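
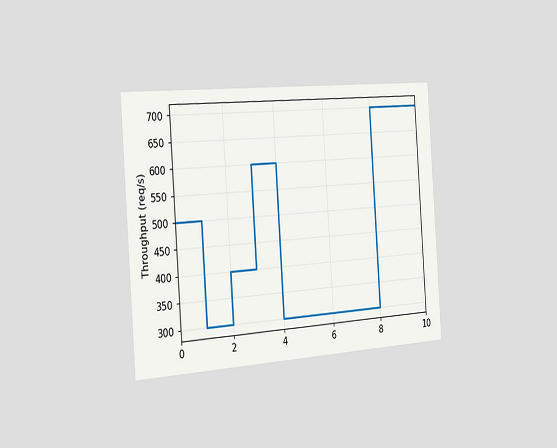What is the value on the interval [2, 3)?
400req/s

The chart is tilted about 4° counter-clockwise and viewed slightly from the left. On [2, 3) the step sits at 400req/s.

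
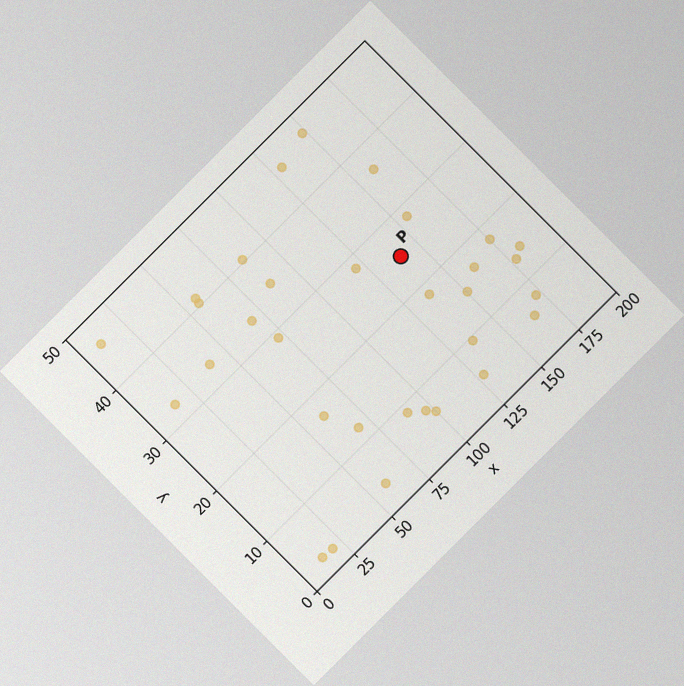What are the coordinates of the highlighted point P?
(140, 25)

The chart is tilted about 45° counter-clockwise, with some photo noise. Following the gridlines from P to each axis, P sits at (140, 25).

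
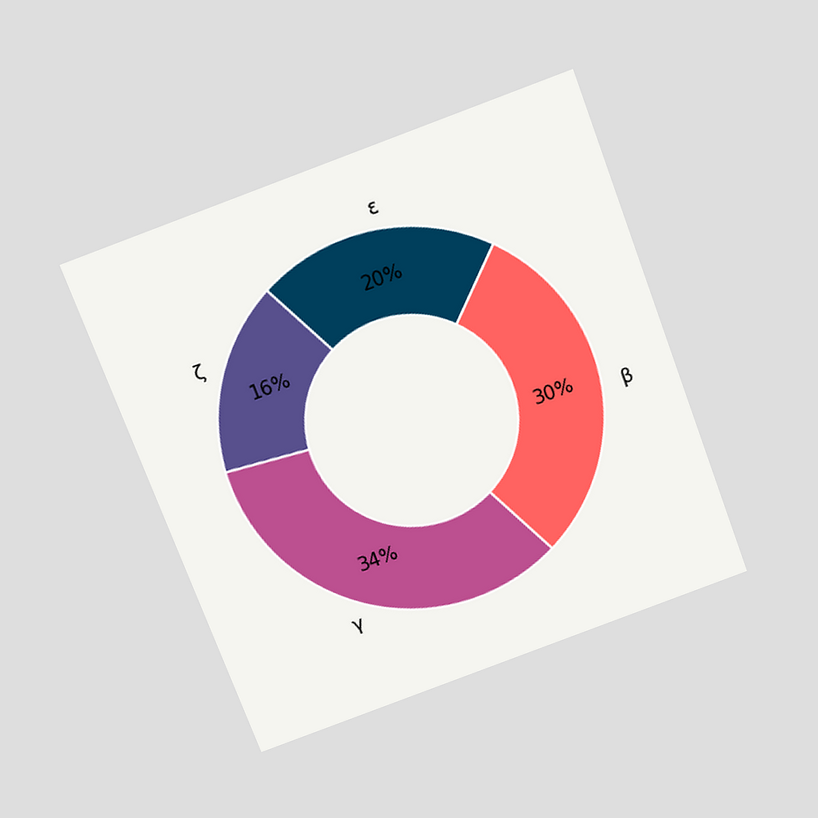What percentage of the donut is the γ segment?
The chart is tilted about 21° counter-clockwise and viewed slightly from above. The γ segment takes up 34% of the ring.

34%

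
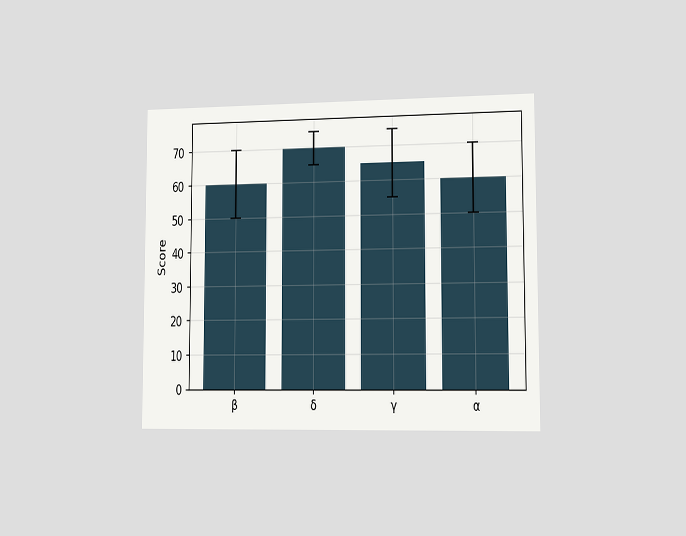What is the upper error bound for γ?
The chart is viewed slightly from the right. The γ bar's upper whisker reaches 75.

75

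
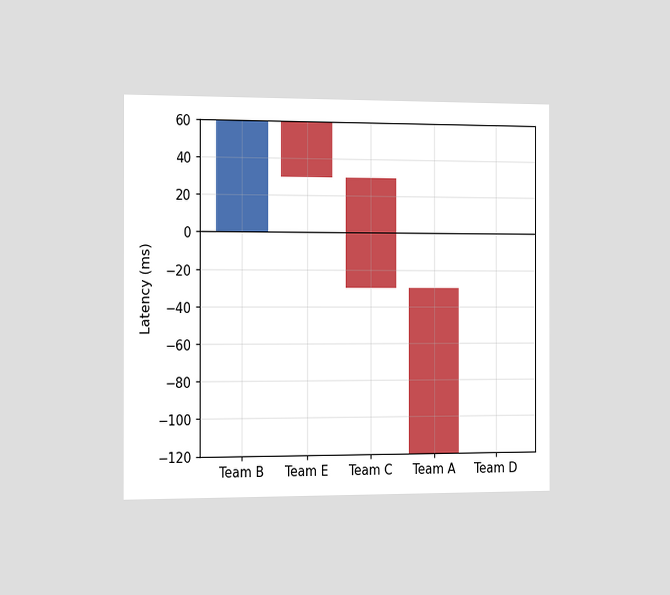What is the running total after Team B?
60ms

The chart is viewed slightly from the left. After Team B the running total reaches 60ms.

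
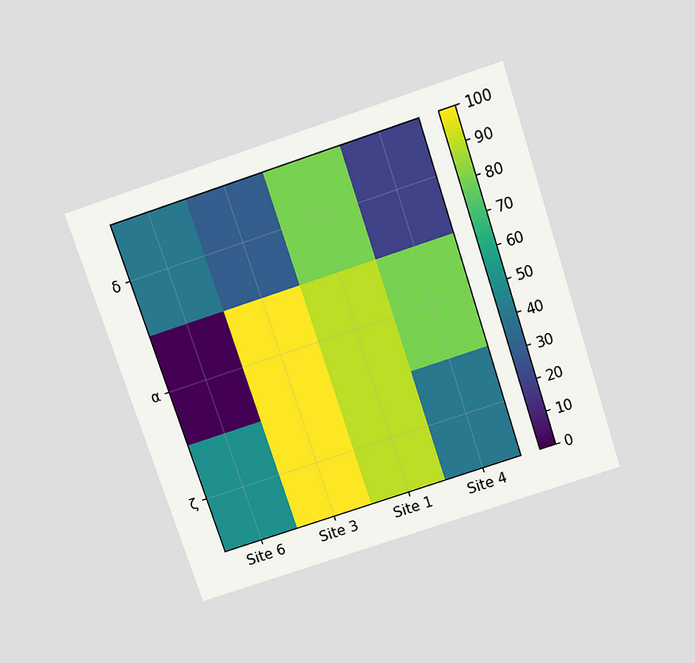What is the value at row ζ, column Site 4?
40

The chart is tilted about 18° counter-clockwise and viewed slightly from above. Matching cell (ζ, Site 4) against the colorbar gives 40.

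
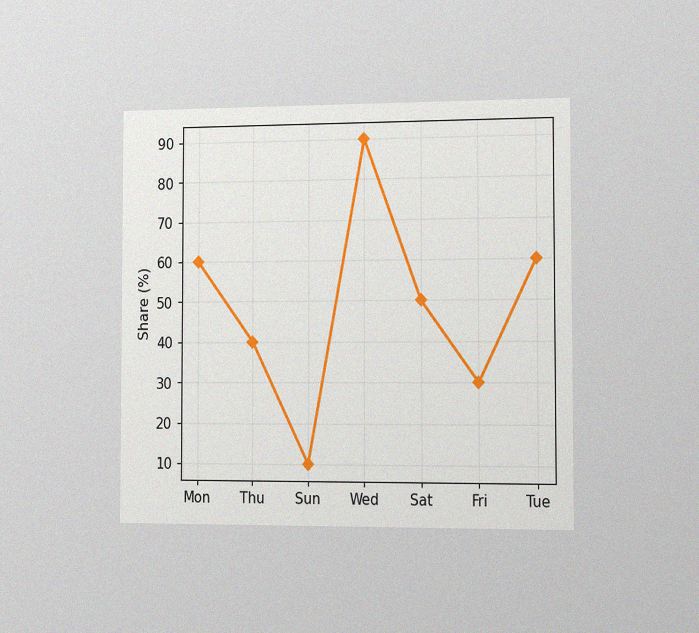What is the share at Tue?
The chart is viewed slightly from the right, with some photo noise. At Tue, the line is at 60%.

60%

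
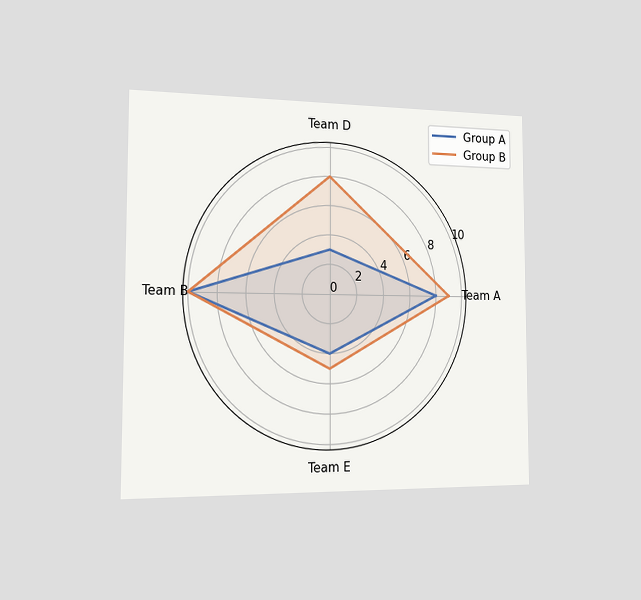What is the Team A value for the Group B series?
The chart is viewed slightly from the left. On the Team A axis, Group B reaches 9.

9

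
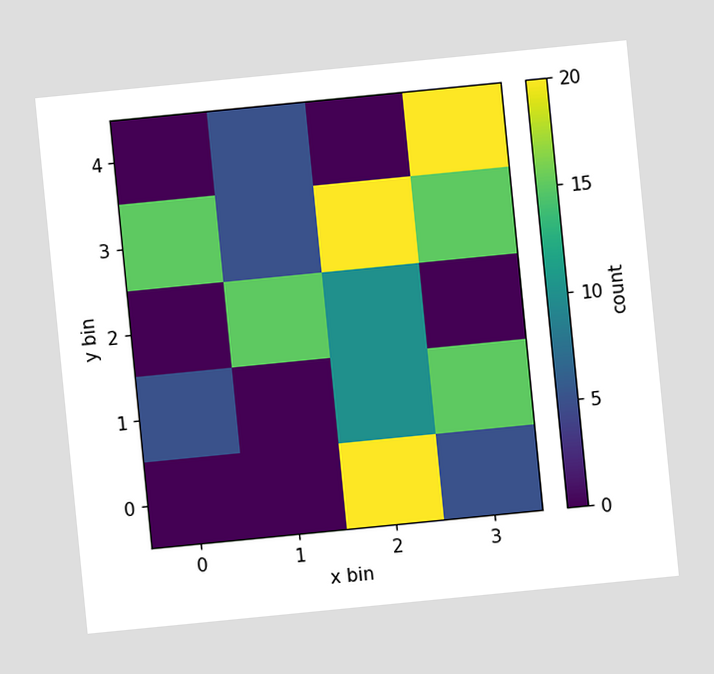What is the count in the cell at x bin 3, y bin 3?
15

The chart is tilted about 6° counter-clockwise. Matching the cell (3, 3) against the colorbar gives 15.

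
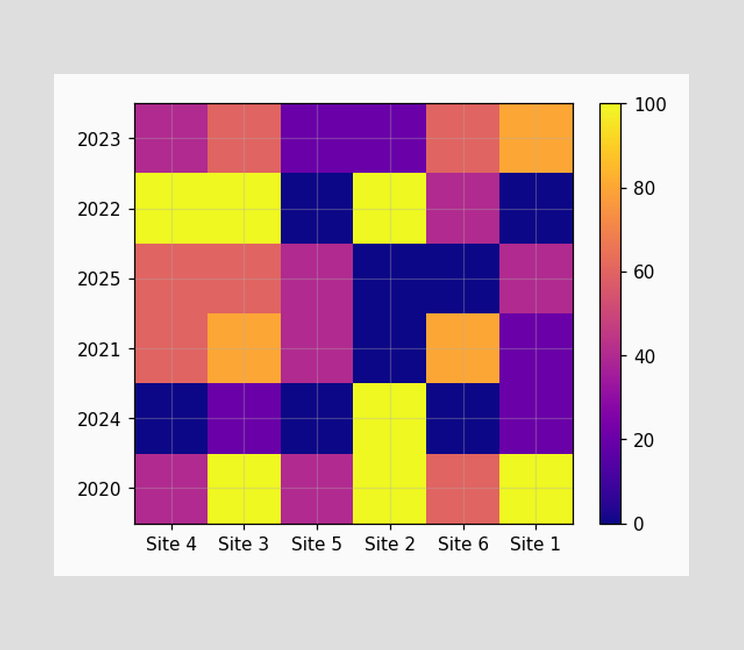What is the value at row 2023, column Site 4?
40

Matching cell (2023, Site 4) against the colorbar gives 40.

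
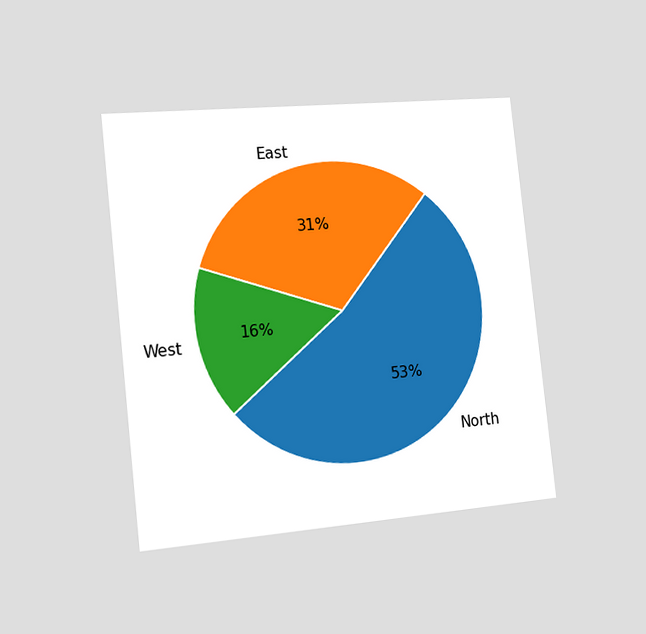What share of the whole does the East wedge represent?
The chart is tilted about 6° counter-clockwise and viewed slightly from the left. The East slice takes up 31% of the pie.

31%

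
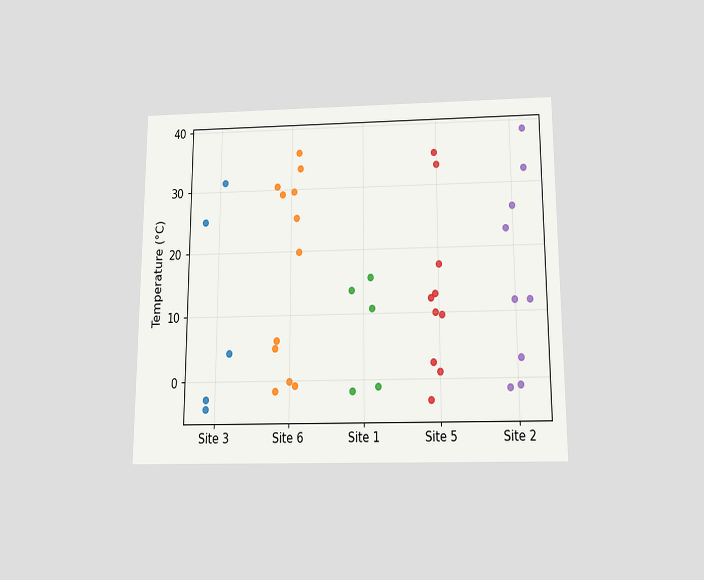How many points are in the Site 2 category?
The chart is viewed slightly from below. Counting the markers in the Site 2 column gives 9.

9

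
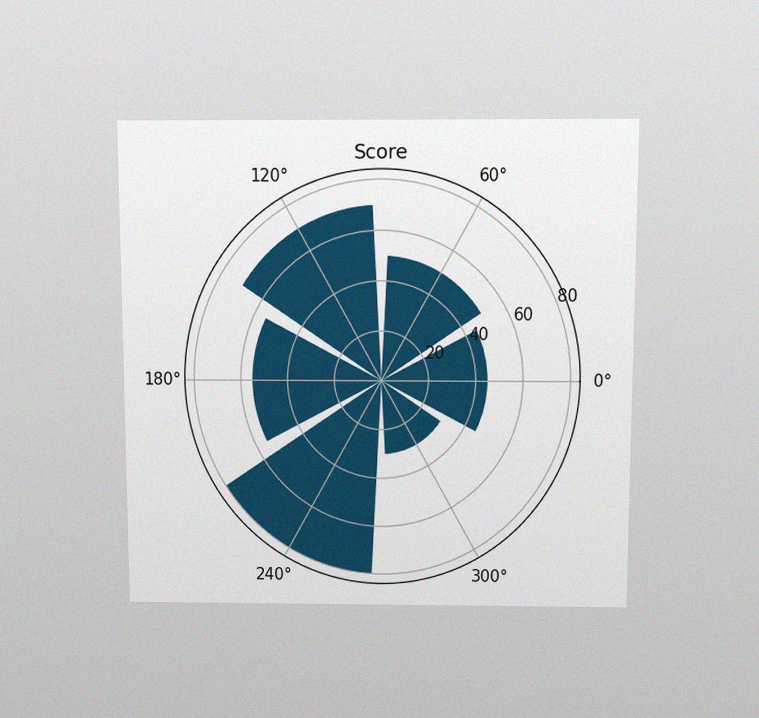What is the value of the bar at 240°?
The chart is viewed slightly from above, with some photo noise. The bar at 240° reaches 80 on the radial axis.

80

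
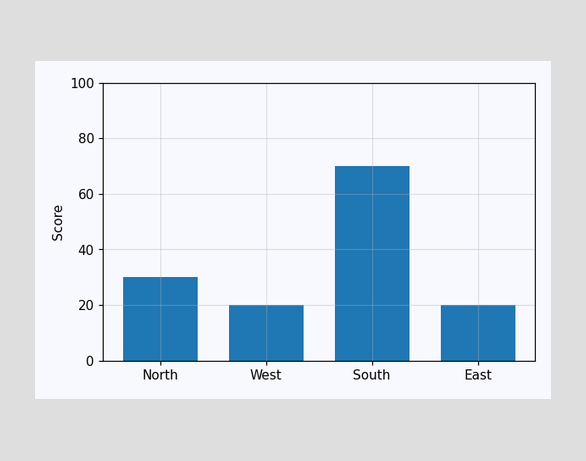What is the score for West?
20

Reading along the chart's y-axis, the West bar reaches 20.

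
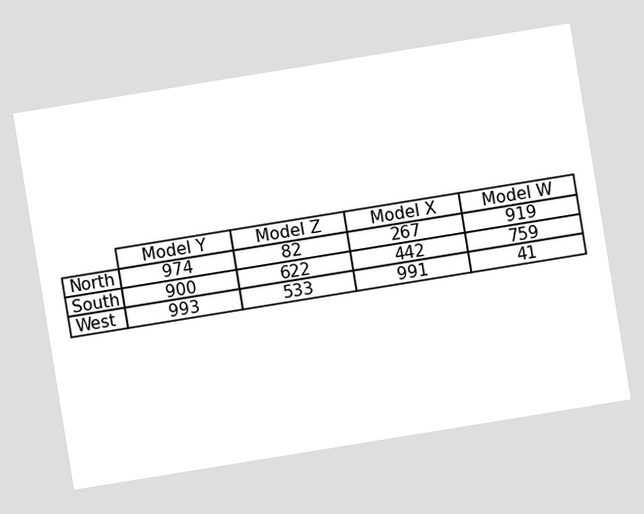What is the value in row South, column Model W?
759

The chart is tilted about 9° counter-clockwise. The (South, Model W) cell reads 759.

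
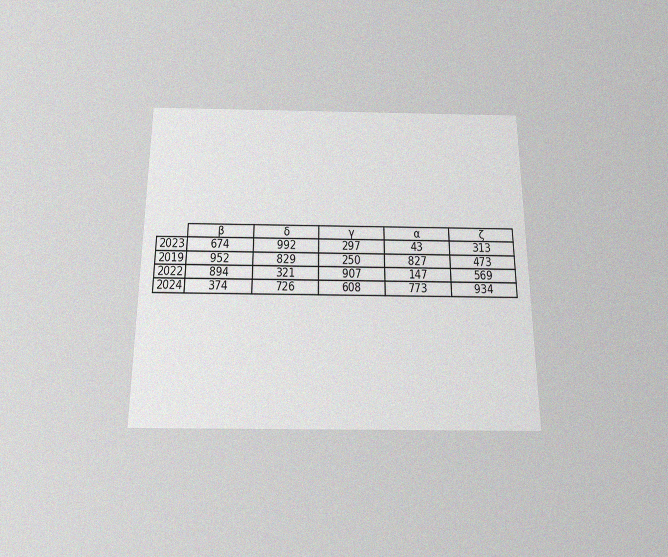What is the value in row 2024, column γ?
608

The chart is viewed slightly from below, with some photo noise. The (2024, γ) cell reads 608.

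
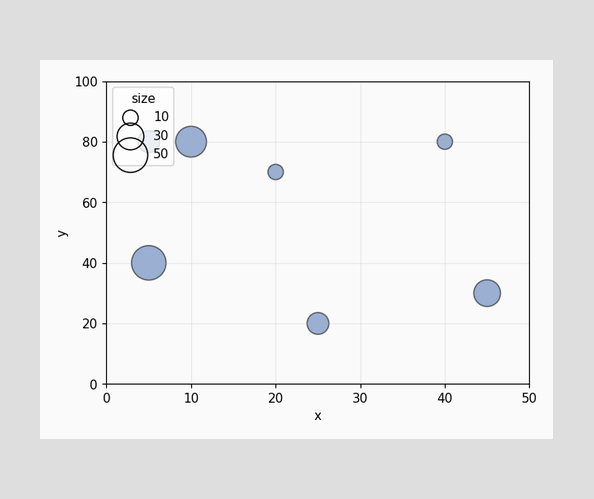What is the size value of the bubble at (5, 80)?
Matching the bubble at (5, 80) against the size legend gives 20.

20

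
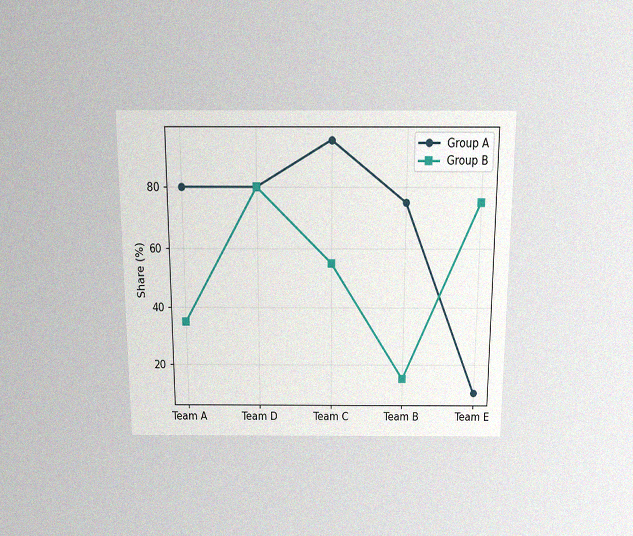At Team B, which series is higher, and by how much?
Group A, by 60%

The chart is viewed slightly from above, with some photo noise. At Team B, Group A sits above the other line by 60%.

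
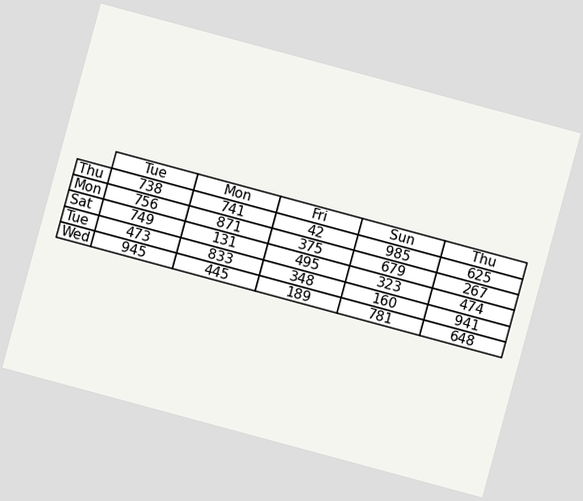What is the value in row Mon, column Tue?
The chart is tilted about 15° clockwise. The (Mon, Tue) cell reads 756.

756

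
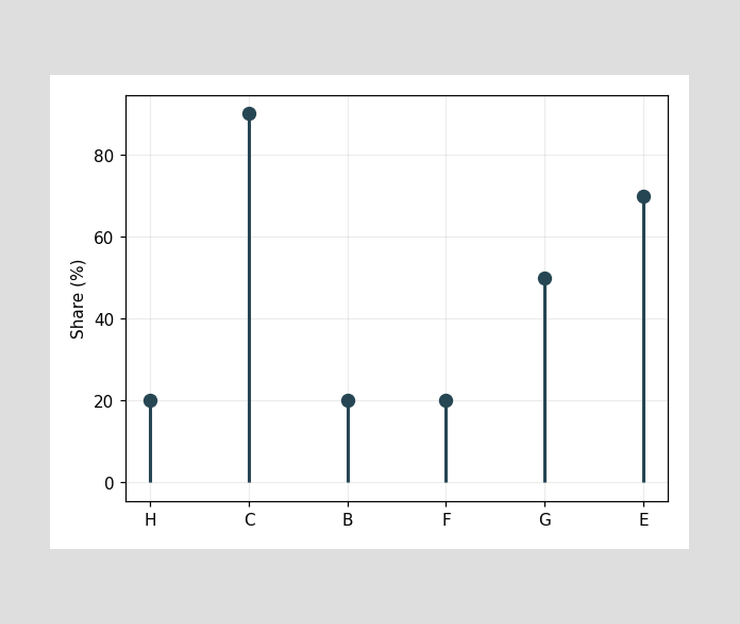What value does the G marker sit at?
50%

The G marker sits at 50%.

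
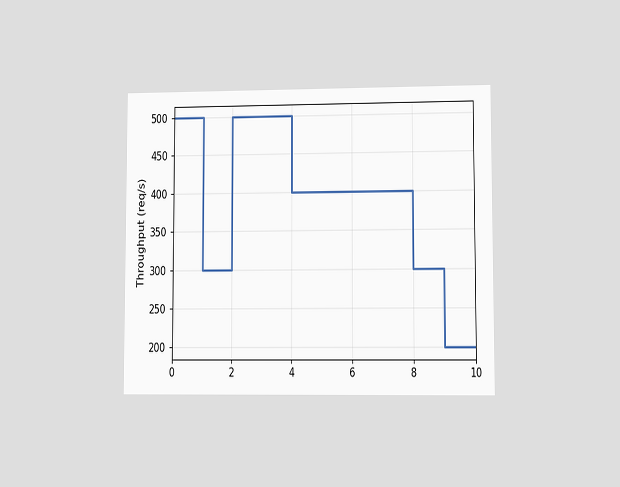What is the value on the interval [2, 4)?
The chart is viewed at a slight angle. On [2, 4) the step sits at 500req/s.

500req/s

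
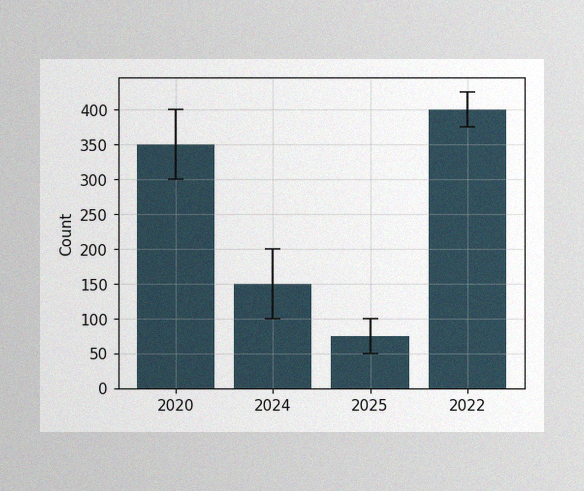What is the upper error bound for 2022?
The image has some photo noise and uneven lighting. The 2022 bar's upper whisker reaches 425.

425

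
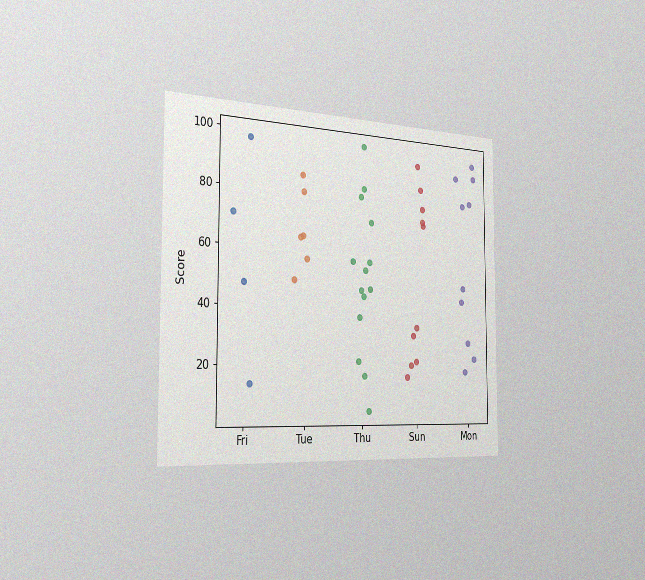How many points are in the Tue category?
The chart is viewed slightly from the left, with some photo noise. Counting the markers in the Tue column gives 6.

6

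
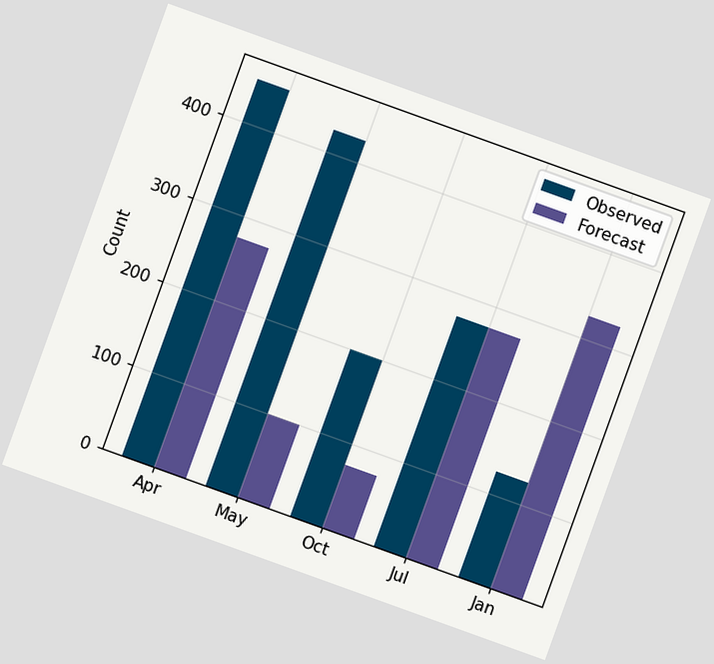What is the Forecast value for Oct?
The chart is tilted about 20° clockwise. The Forecast bar at Oct reaches 75 on the y-axis.

75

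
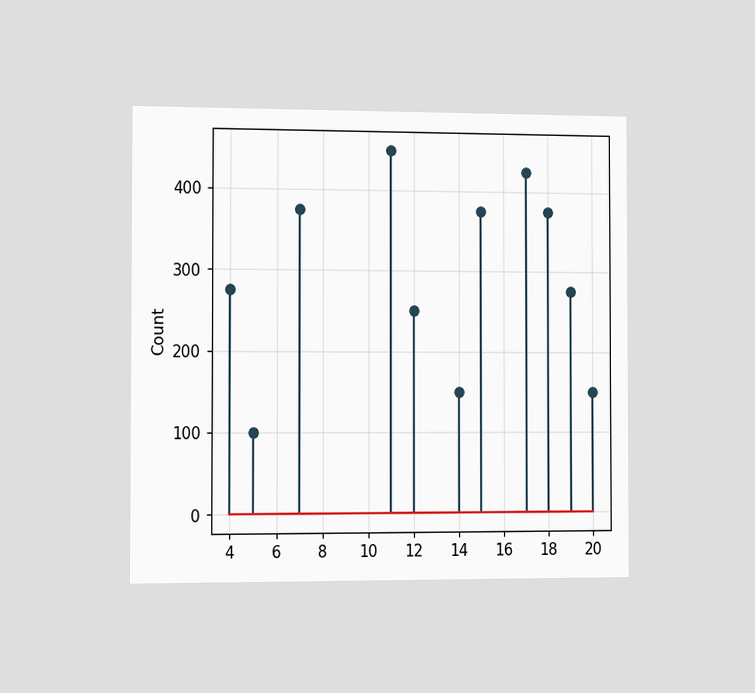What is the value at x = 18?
The chart is viewed slightly from the left. The stem at x=18 reaches 375.

375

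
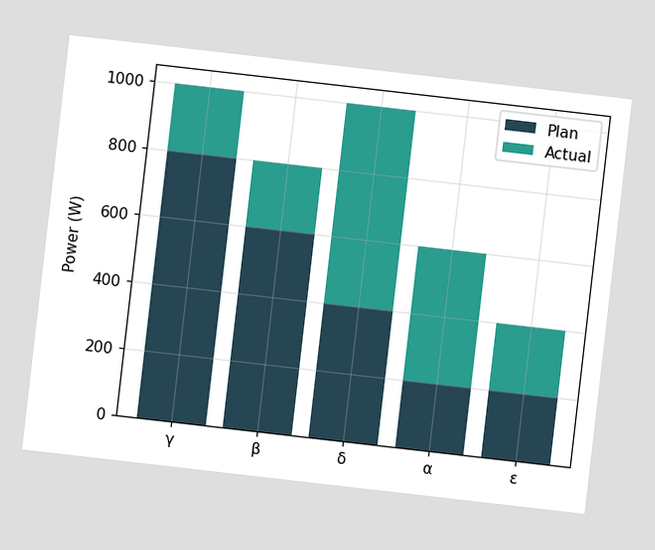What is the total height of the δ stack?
1000W

The chart is tilted about 7° clockwise. The δ stack's top reaches 1000W on the y-axis.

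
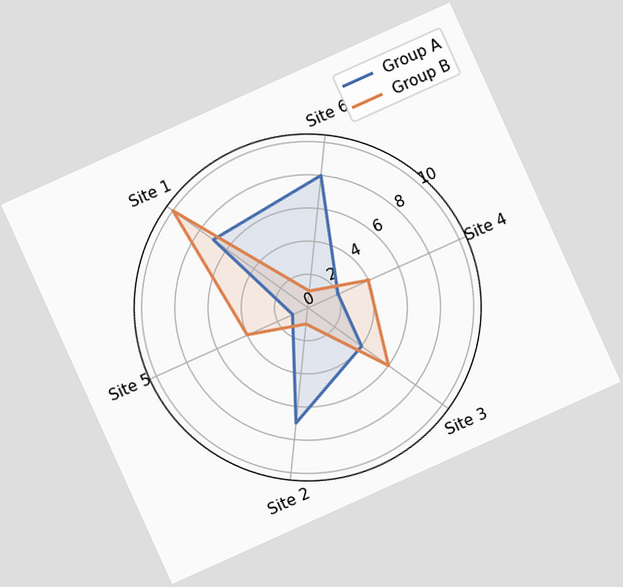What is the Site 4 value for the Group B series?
The chart is tilted about 24° counter-clockwise. On the Site 4 axis, Group B reaches 4.

4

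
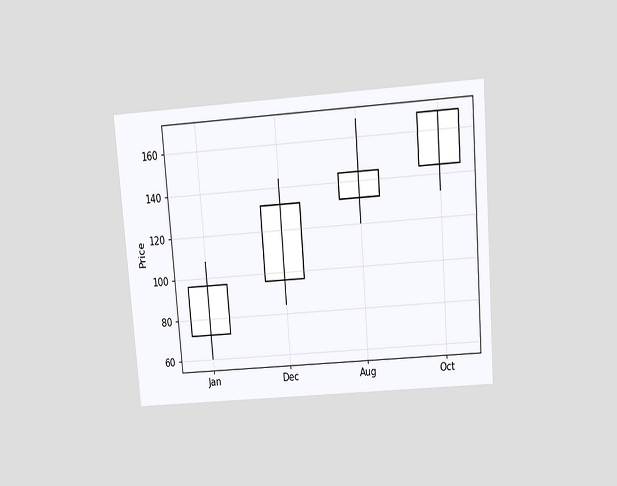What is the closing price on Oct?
168

The chart is tilted about 4° counter-clockwise and viewed slightly from above. The Oct candle closes at 168.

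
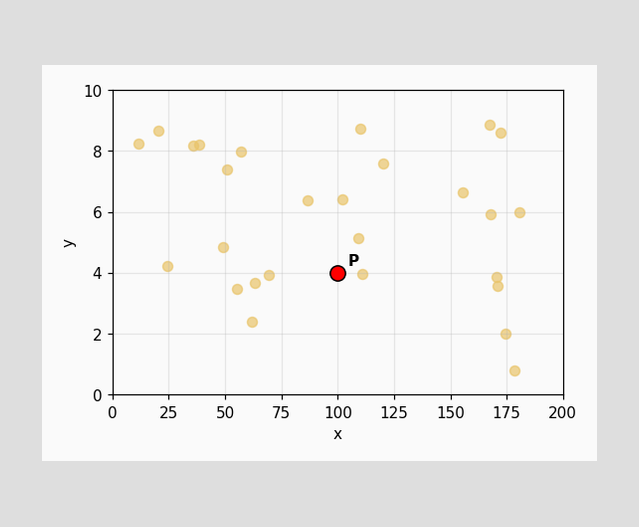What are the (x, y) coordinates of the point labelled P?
(100, 4)

Following the gridlines from P to each axis, P sits at (100, 4).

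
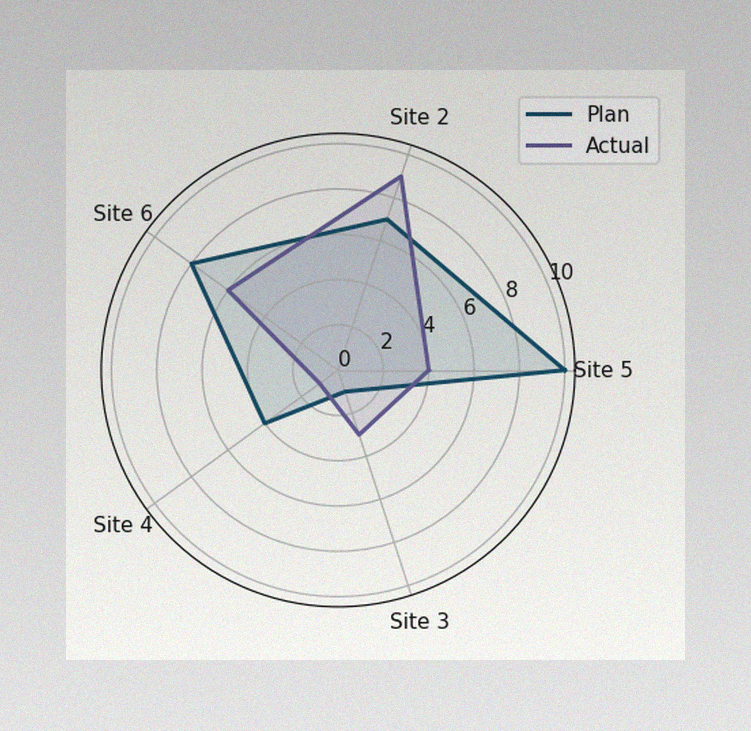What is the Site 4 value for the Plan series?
The image has some photo noise and uneven lighting. On the Site 4 axis, Plan reaches 4.

4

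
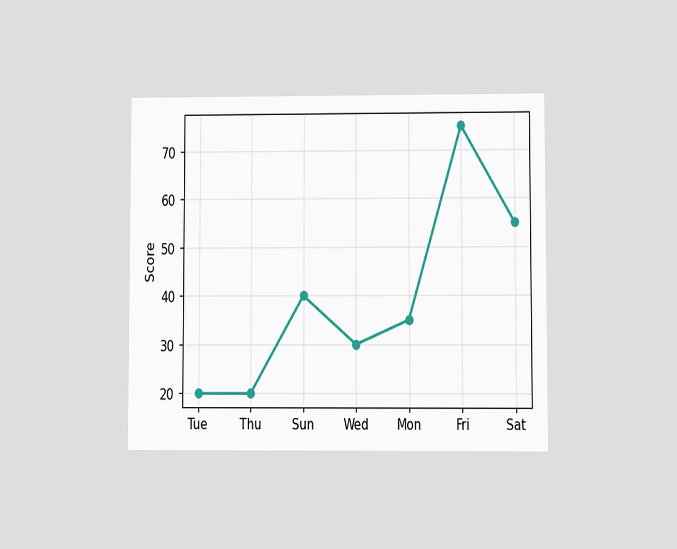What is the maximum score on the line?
The chart is viewed at a slight angle. The highest point is at Fri, and reading across to the y-axis gives 75.

75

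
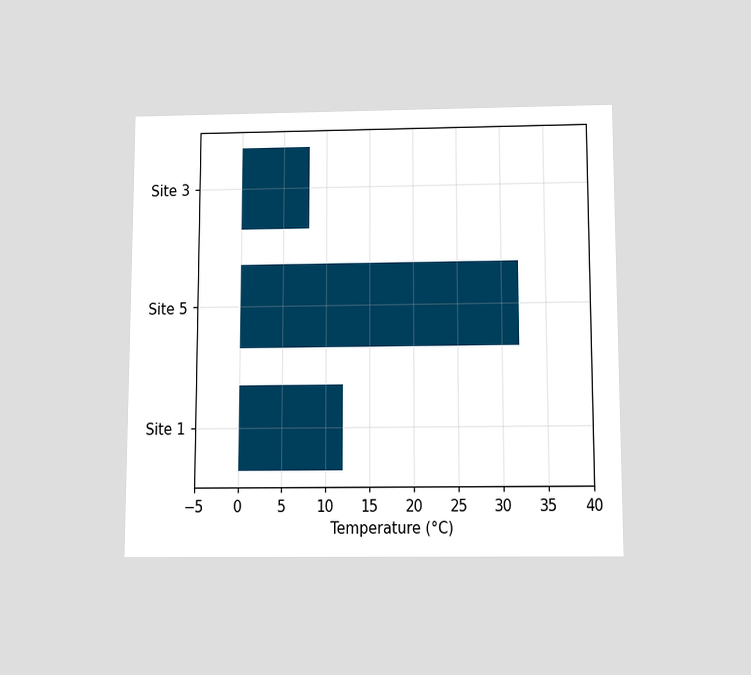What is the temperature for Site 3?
The chart is viewed slightly from below. Reading along the chart's x-axis, the Site 3 bar reaches 8°C.

8°C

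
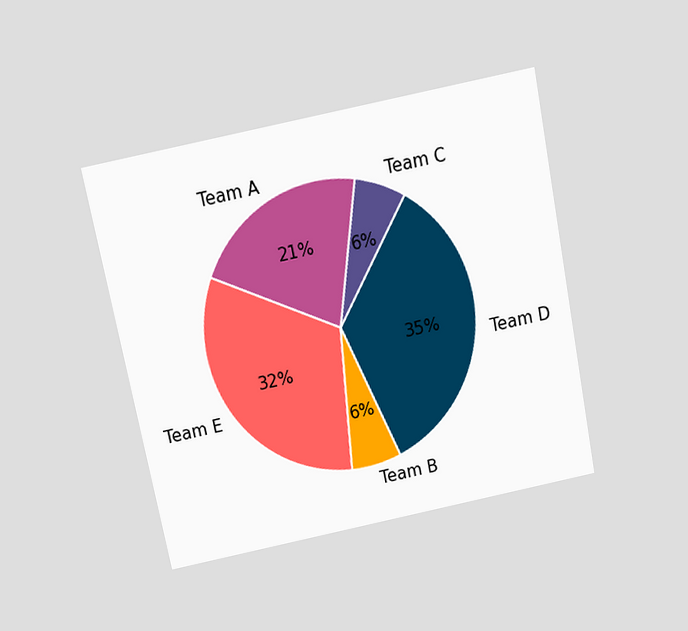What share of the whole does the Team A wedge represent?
The chart is tilted about 11° counter-clockwise and viewed slightly from above. The Team A slice takes up 21% of the pie.

21%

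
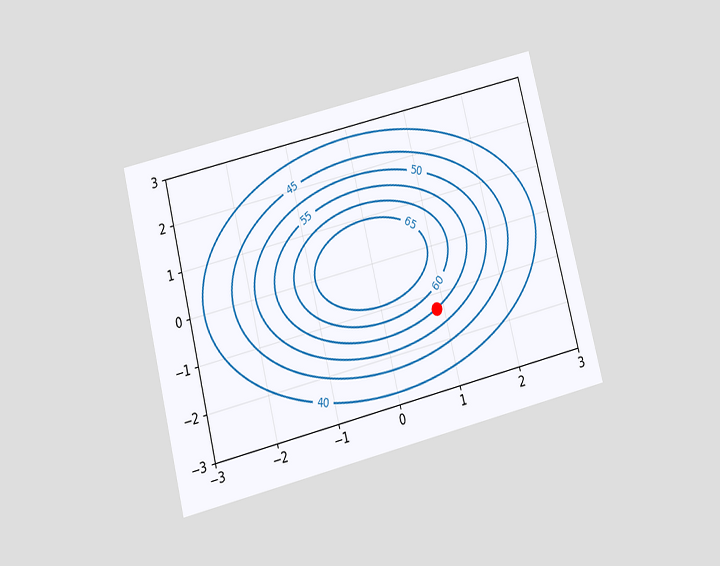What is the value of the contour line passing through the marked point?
The chart is tilted about 14° counter-clockwise and viewed slightly from below. The marked point sits on the contour labelled 55.

55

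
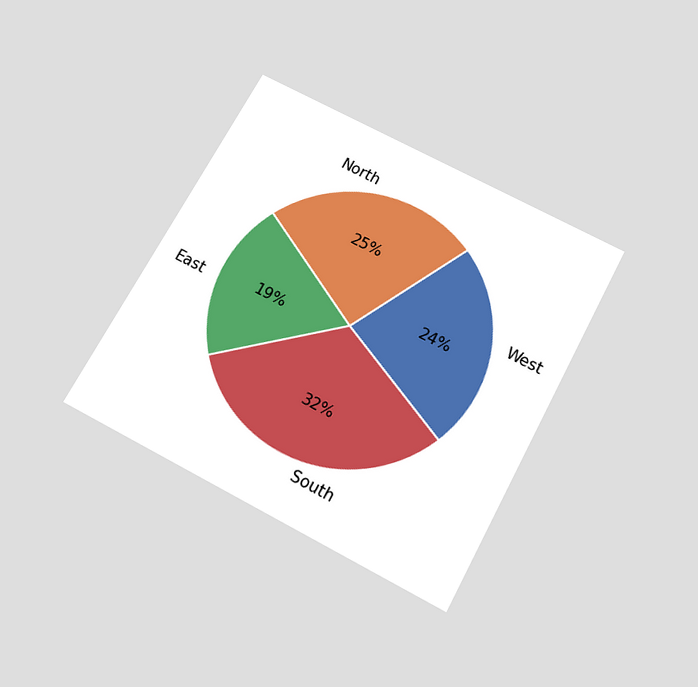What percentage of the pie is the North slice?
The chart is tilted about 28° clockwise and viewed slightly from below. The North slice takes up 25% of the pie.

25%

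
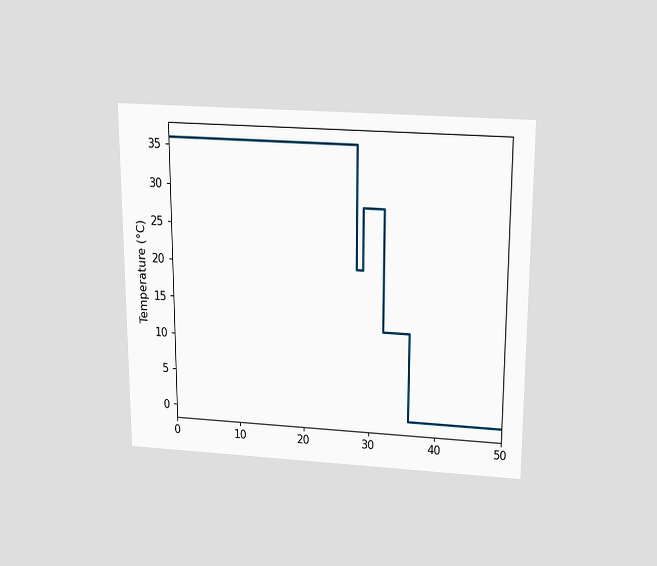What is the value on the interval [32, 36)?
The chart is viewed slightly from above. On [32, 36) the step sits at 12°C.

12°C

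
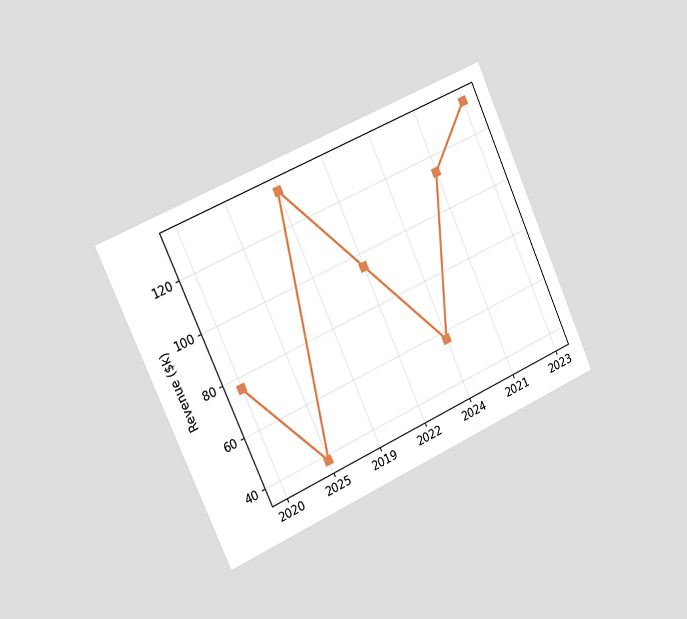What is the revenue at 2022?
$95k

The chart is tilted about 24° counter-clockwise and viewed slightly from the left. At 2022, the line is at $95k.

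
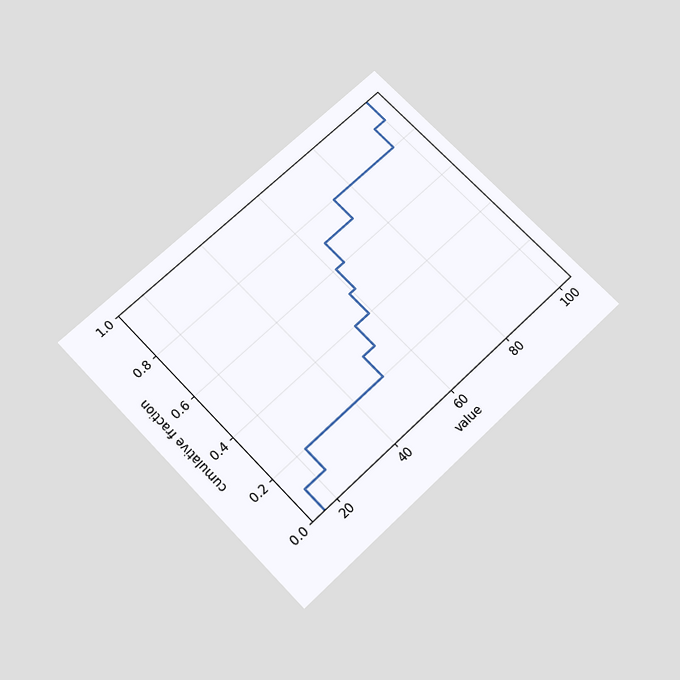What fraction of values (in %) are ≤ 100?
100%

The chart is tilted about 44° counter-clockwise and viewed slightly from below. At x=100 the ECDF step is at 100%.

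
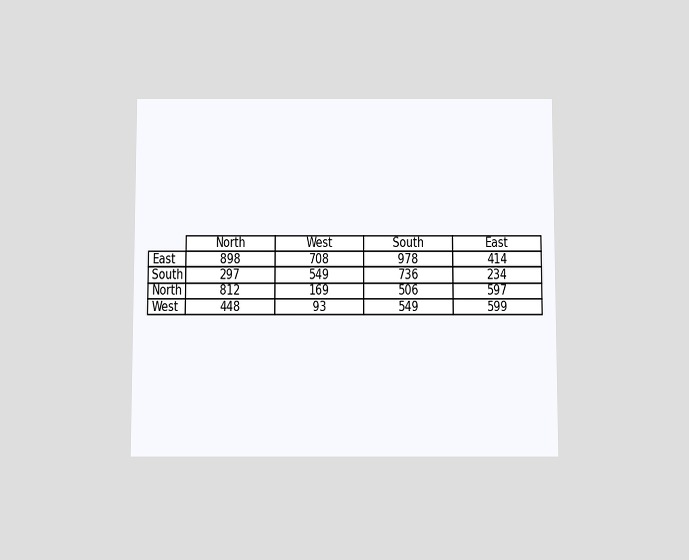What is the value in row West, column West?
93

The chart is viewed slightly from below. The (West, West) cell reads 93.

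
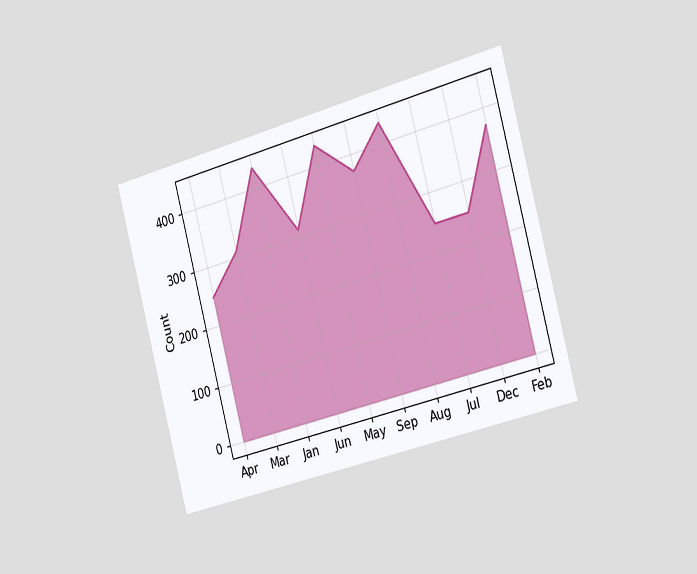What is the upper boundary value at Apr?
The chart is tilted about 15° counter-clockwise and viewed slightly from the right. At Apr the upper boundary is at 248.

248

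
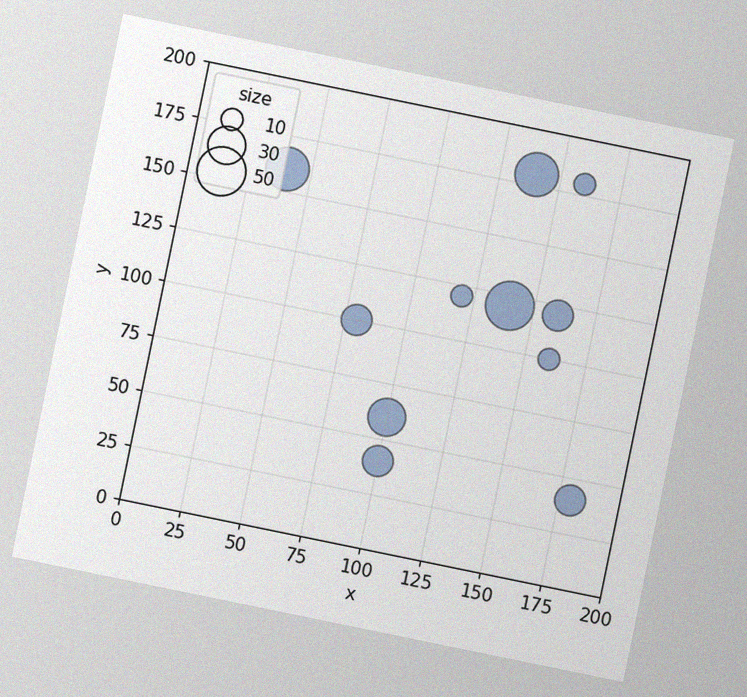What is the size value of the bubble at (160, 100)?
10

The chart is tilted about 12° clockwise, with some photo noise. Matching the bubble at (160, 100) against the size legend gives 10.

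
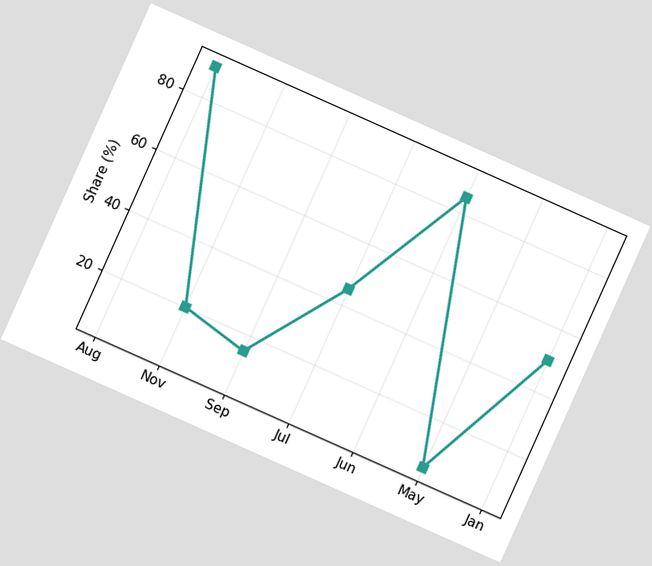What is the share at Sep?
15%

The chart is tilted about 24° clockwise. At Sep, the line is at 15%.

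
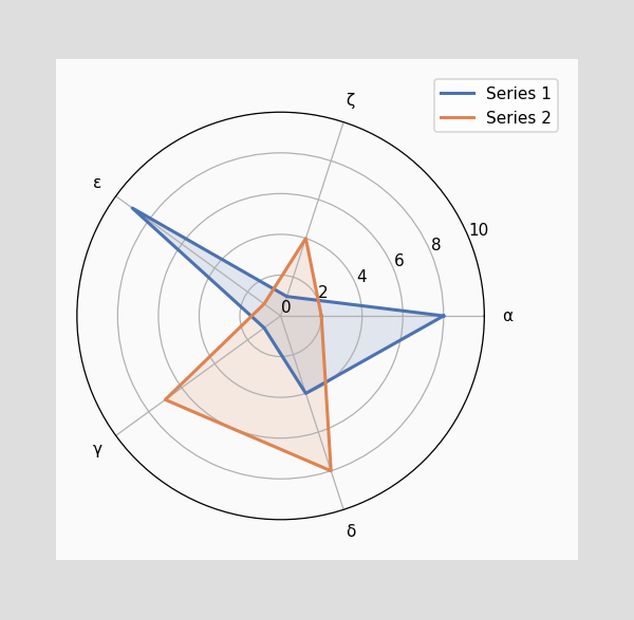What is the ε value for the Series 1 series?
9

On the ε axis, Series 1 reaches 9.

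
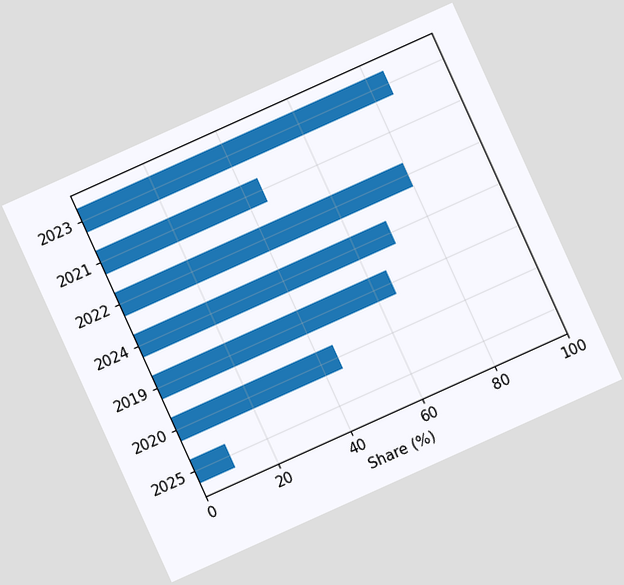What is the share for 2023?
The chart is tilted about 24° counter-clockwise. Reading along the chart's x-axis, the 2023 bar reaches 85%.

85%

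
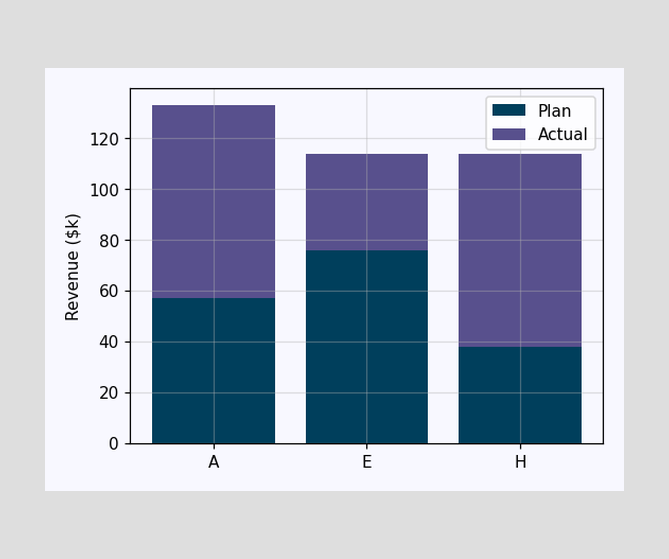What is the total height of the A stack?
The A stack's top reaches $133k on the y-axis.

$133k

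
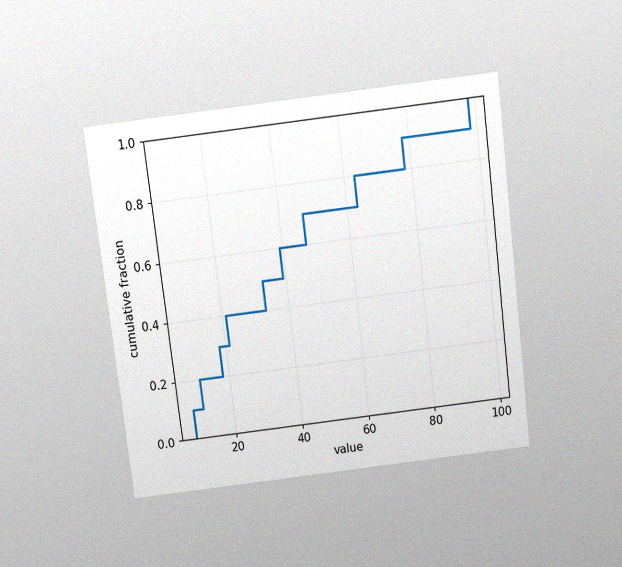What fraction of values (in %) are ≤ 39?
60%

The chart is tilted about 7° counter-clockwise and viewed slightly from above, with some photo noise. At x=39 the ECDF step is at 60%.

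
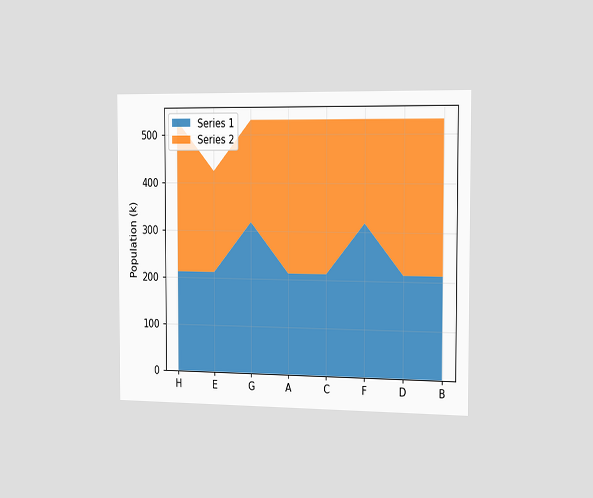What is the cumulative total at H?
The chart is viewed slightly from the right. The stacked total at H reaches 530k.

530k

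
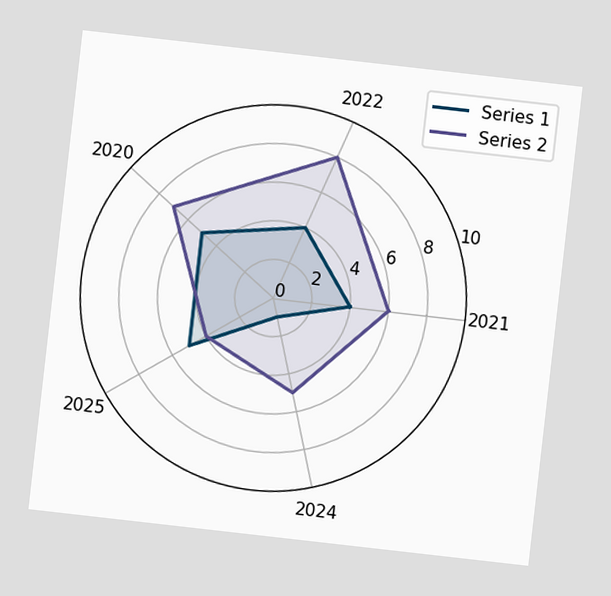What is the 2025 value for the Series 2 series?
4

The chart is tilted about 6° clockwise. On the 2025 axis, Series 2 reaches 4.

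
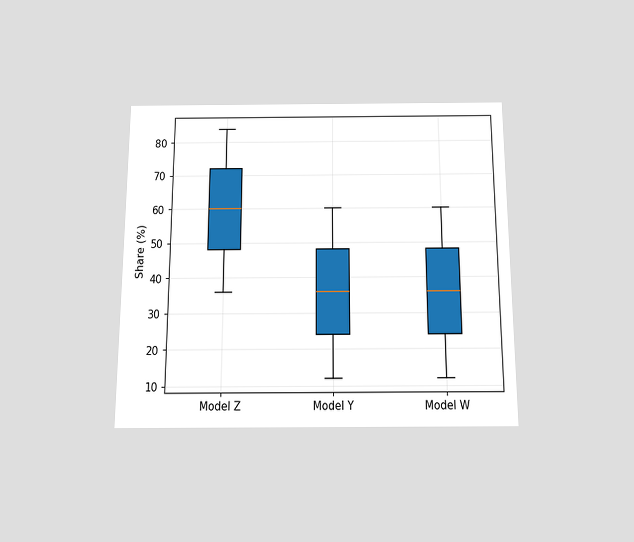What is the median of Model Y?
The chart is viewed slightly from below. The median line in the Model Y box sits at 36%.

36%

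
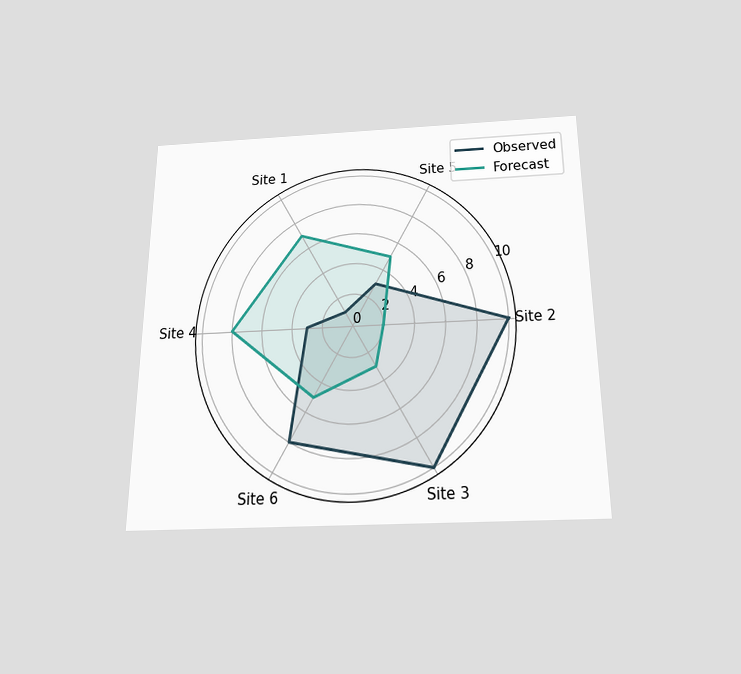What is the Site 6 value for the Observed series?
The chart is viewed slightly from below. On the Site 6 axis, Observed reaches 8.

8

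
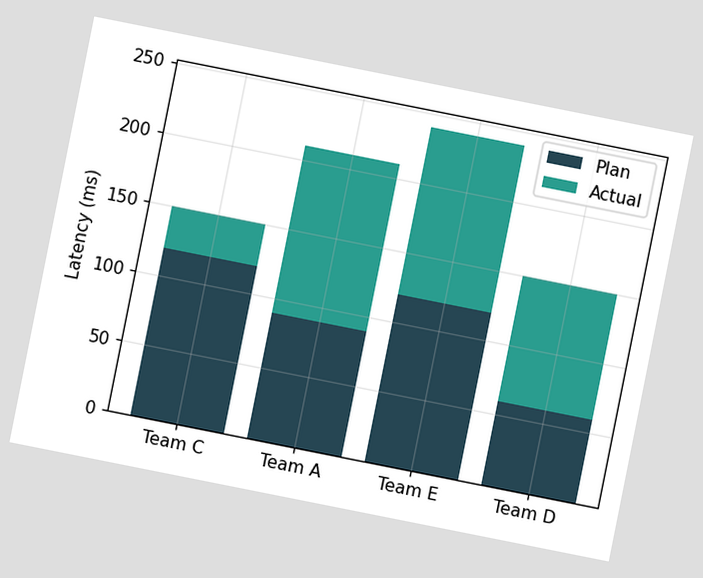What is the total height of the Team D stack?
The chart is tilted about 11° clockwise. The Team D stack's top reaches 150ms on the y-axis.

150ms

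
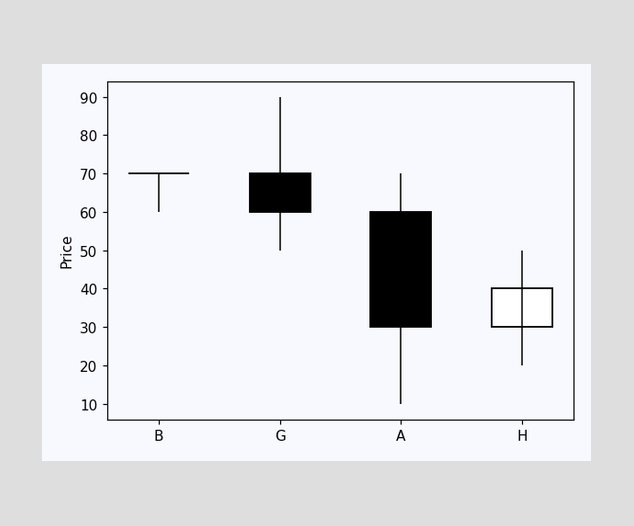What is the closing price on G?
60

The G candle closes at 60.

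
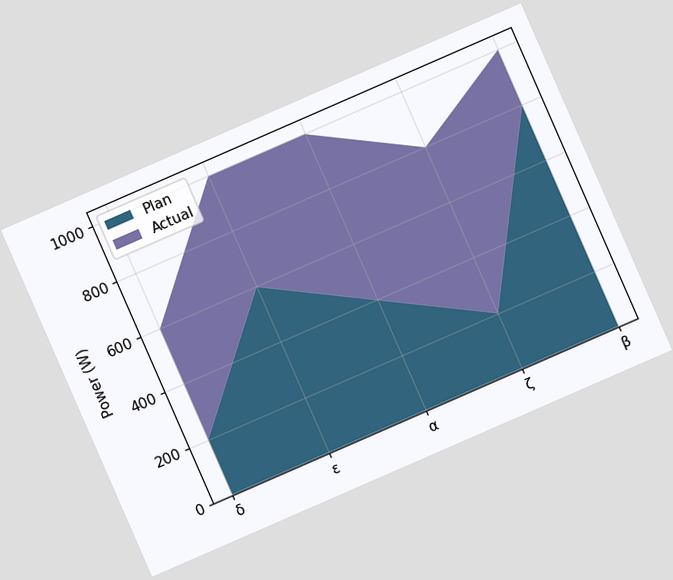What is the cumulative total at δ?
The chart is tilted about 24° counter-clockwise. The stacked total at δ reaches 600W.

600W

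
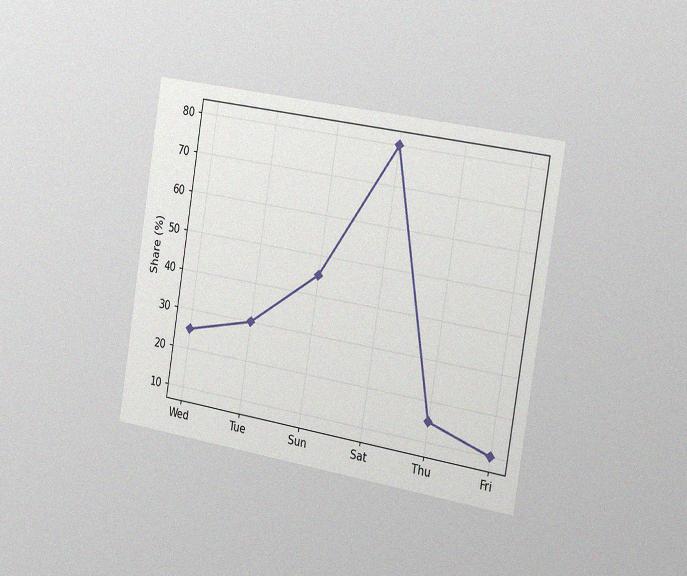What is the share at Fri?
The chart is tilted about 9° clockwise and viewed slightly from the right, with some photo noise. At Fri, the line is at 10%.

10%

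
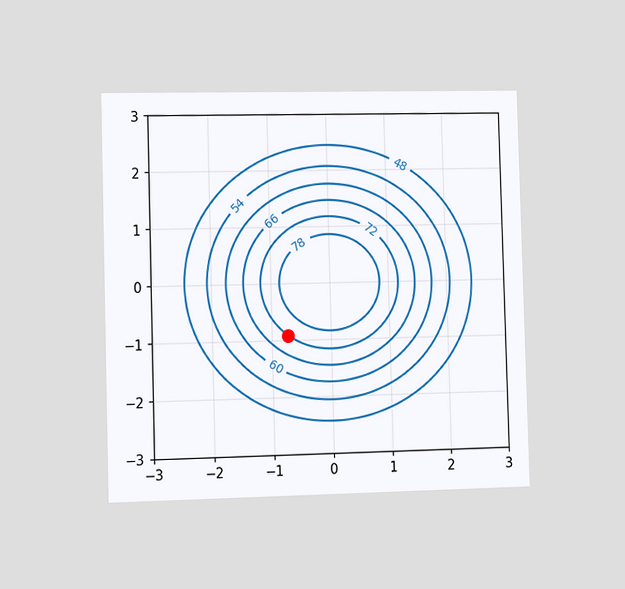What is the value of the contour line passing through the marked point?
72

The chart is viewed slightly from the left. The marked point sits on the contour labelled 72.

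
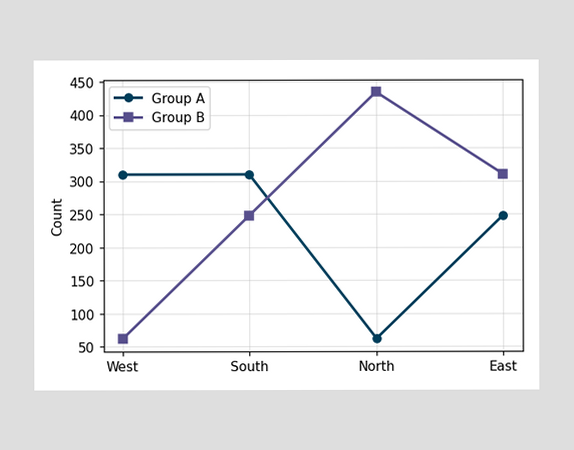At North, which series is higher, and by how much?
At North, Group B sits above the other line by 372.

Group B, by 372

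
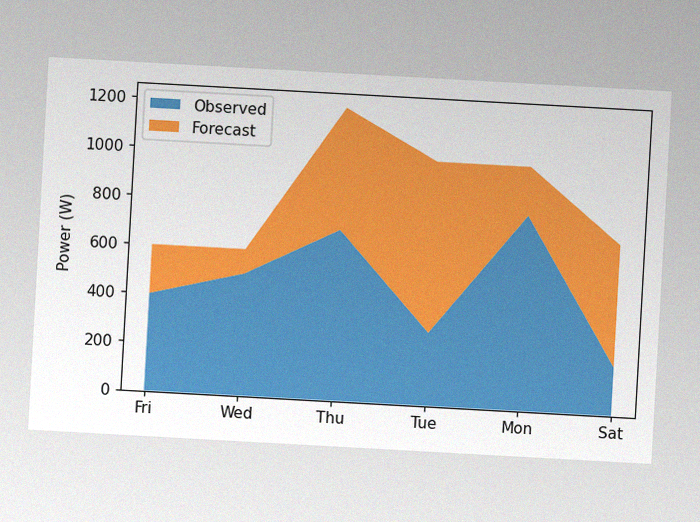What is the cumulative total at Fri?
The chart is tilted about 3° clockwise, with some photo noise. The stacked total at Fri reaches 600W.

600W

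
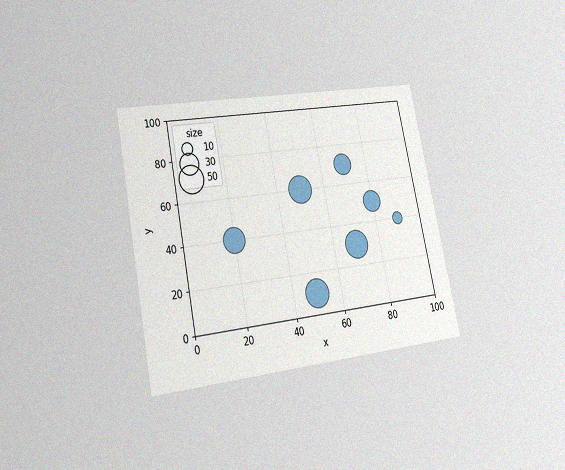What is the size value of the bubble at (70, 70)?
30

The chart is tilted about 11° counter-clockwise and viewed at a slight angle, with some photo noise. Matching the bubble at (70, 70) against the size legend gives 30.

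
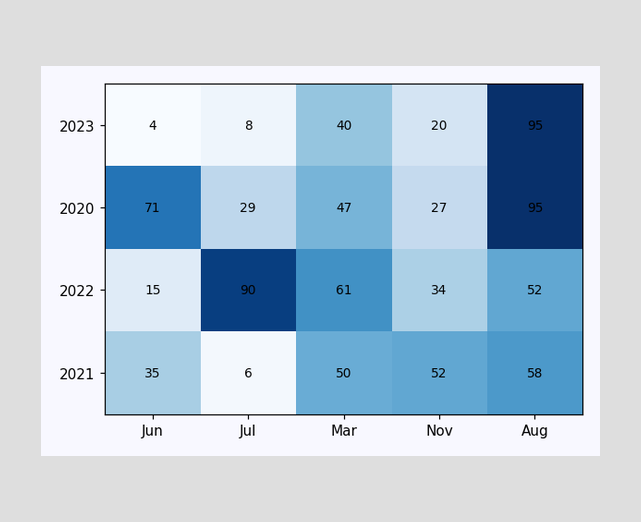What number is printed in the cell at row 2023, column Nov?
20

The (2023, Nov) cell reads 20.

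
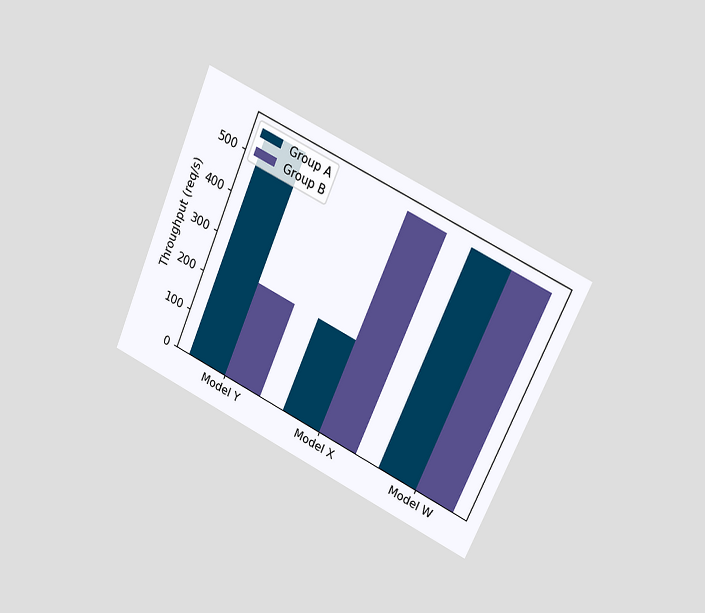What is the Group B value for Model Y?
240req/s

The chart is tilted about 24° clockwise and viewed at a slight angle. The Group B bar at Model Y reaches 240req/s on the y-axis.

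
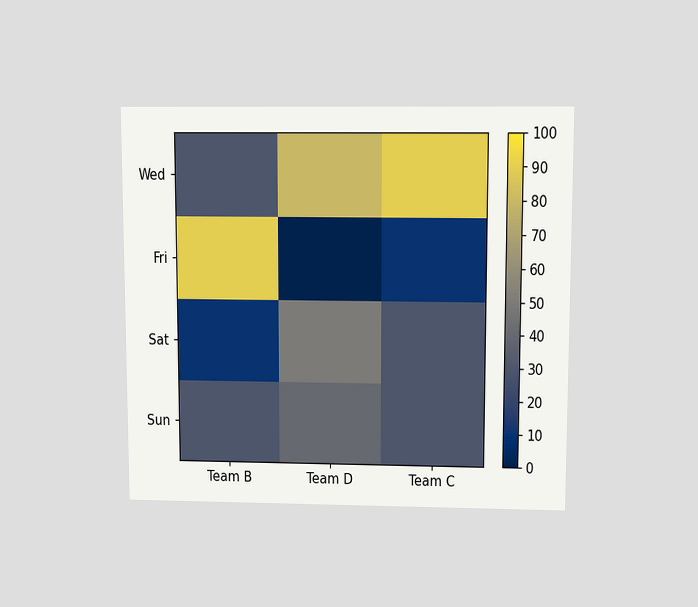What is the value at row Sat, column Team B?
10

The chart is viewed slightly from above. Matching cell (Sat, Team B) against the colorbar gives 10.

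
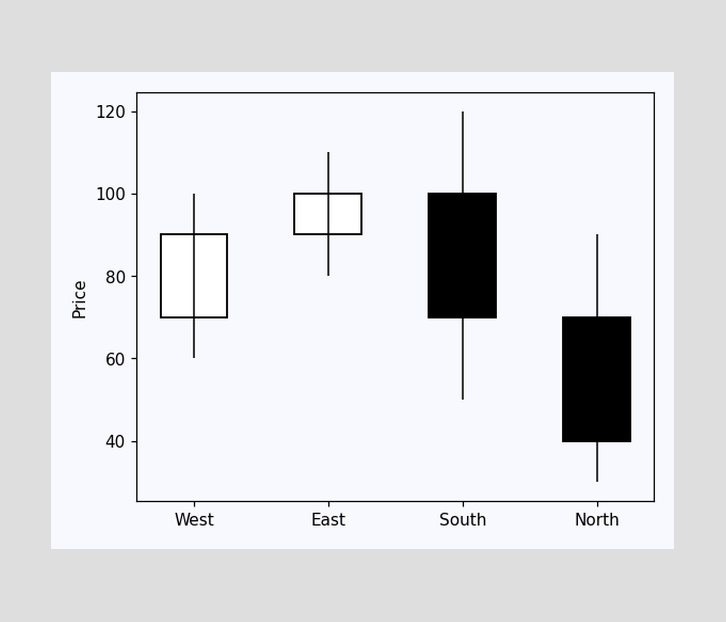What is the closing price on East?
The East candle closes at 100.

100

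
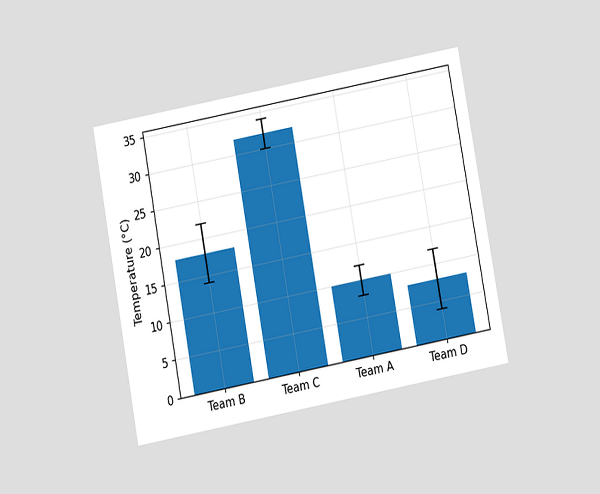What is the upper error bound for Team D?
The chart is tilted about 10° counter-clockwise and viewed slightly from below. The Team D bar's upper whisker reaches 12°C.

12°C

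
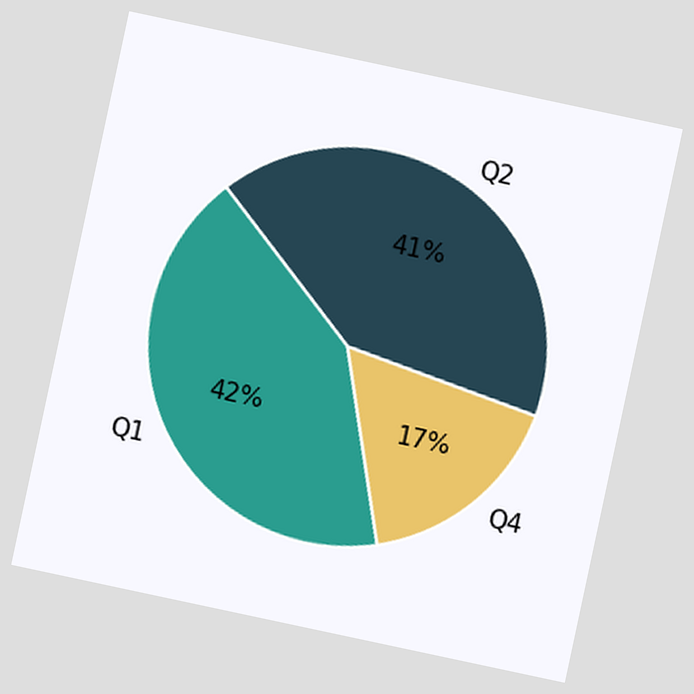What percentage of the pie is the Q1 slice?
The chart is tilted about 12° clockwise. The Q1 slice takes up 42% of the pie.

42%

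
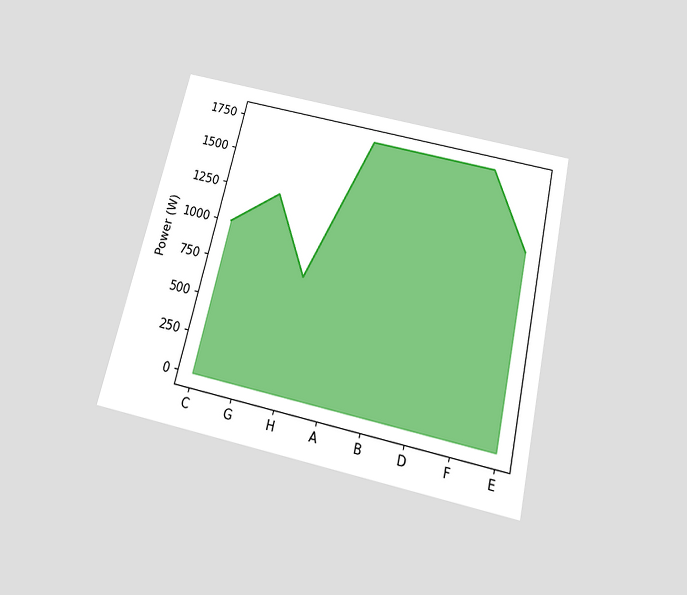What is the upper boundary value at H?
750W

The chart is tilted about 13° clockwise and viewed slightly from below. At H the upper boundary is at 750W.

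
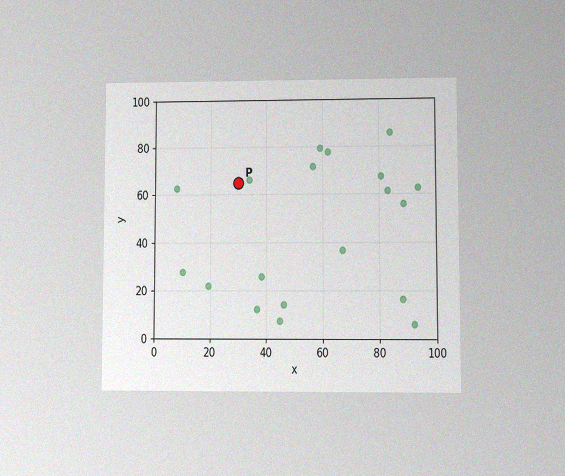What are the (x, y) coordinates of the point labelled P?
The chart is viewed at a slight angle, with some photo noise. Following the gridlines from P to each axis, P sits at (30, 65).

(30, 65)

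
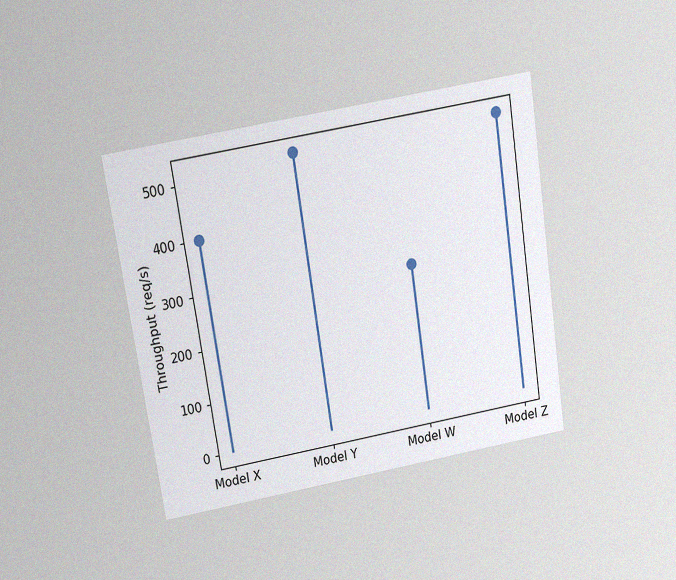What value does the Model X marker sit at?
The chart is tilted about 9° counter-clockwise and viewed slightly from above, with some photo noise. The Model X marker sits at 400req/s.

400req/s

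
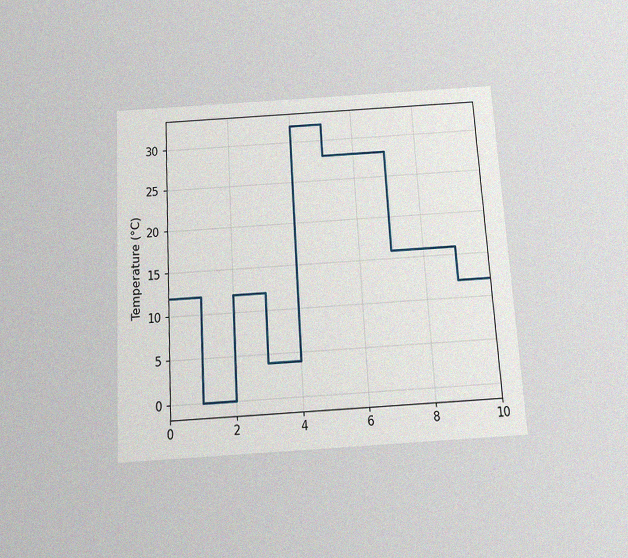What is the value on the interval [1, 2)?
0°C

The chart is tilted about 3° counter-clockwise and viewed slightly from below, with some photo noise. On [1, 2) the step sits at 0°C.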